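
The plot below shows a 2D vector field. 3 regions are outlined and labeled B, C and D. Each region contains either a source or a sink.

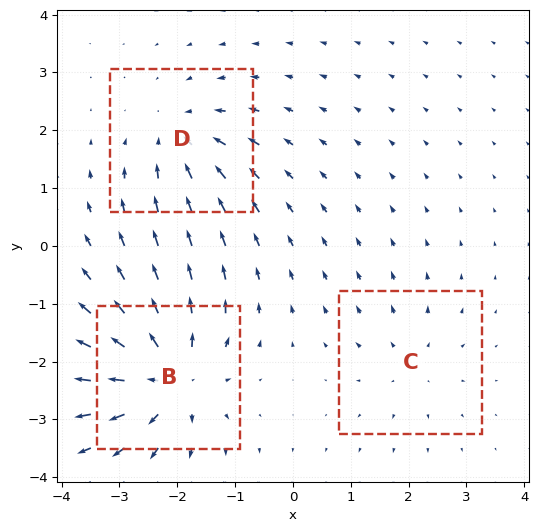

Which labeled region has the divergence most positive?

B

Divergence at each region's feature centre — B: about +5, C: about +2, D: about -3. Region B is most positive.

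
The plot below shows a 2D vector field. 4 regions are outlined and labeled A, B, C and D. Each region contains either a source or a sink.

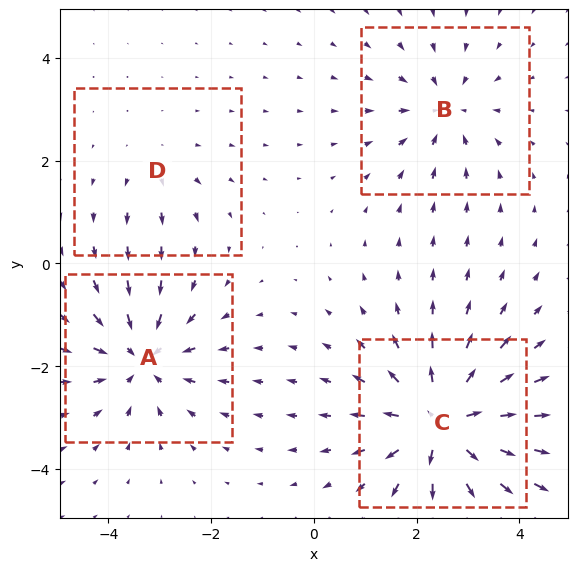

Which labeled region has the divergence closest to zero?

D

Divergence at each region's feature centre — A: about -5, B: about -4, C: about +7, D: about +2. Region D is closest to zero.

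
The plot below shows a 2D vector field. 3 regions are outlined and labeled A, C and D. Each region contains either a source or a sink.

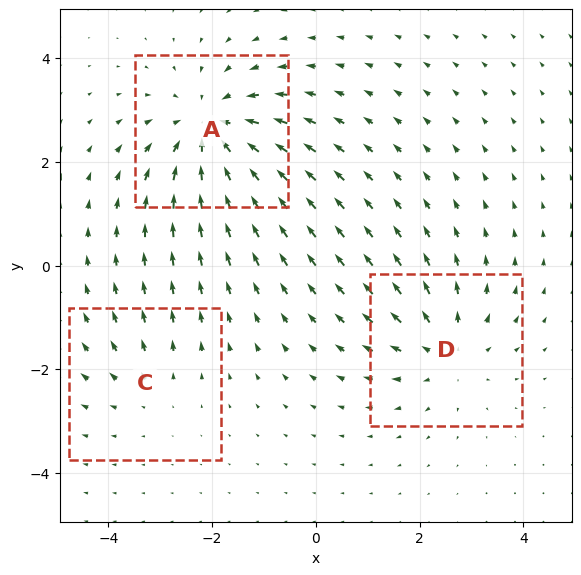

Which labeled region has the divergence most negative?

A

Divergence at each region's feature centre — A: about -4, C: about +2, D: about +3. Region A is most negative.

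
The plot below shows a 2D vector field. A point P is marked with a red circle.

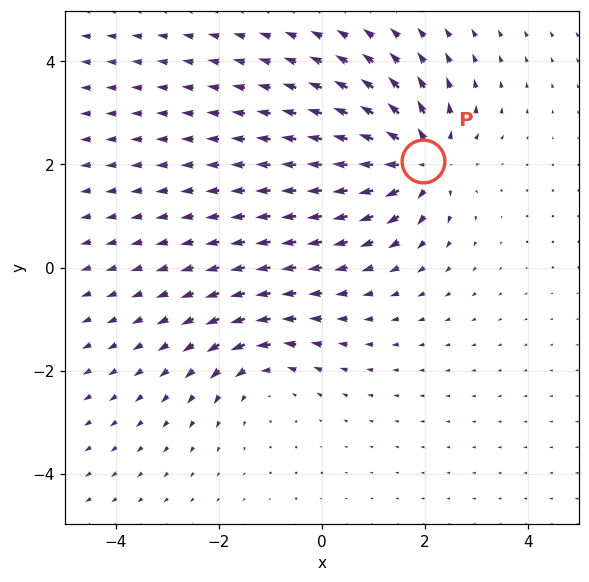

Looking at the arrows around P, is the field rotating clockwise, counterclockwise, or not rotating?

not rotating

Near P at (2.0, 2.1) the arrows show no circulation. The curl there is ≈0.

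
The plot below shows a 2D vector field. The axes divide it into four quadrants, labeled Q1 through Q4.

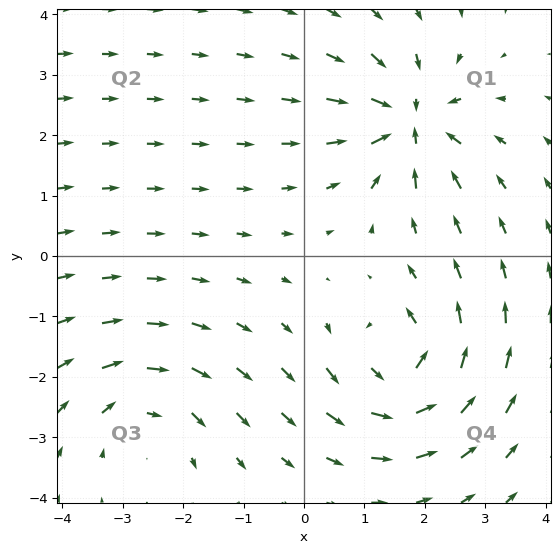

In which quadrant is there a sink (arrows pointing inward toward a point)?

The sink sits at approximately (1.8, 2.2), which lies in quadrant Q1. The divergence there is about -6, negative as expected for a sink.

Q1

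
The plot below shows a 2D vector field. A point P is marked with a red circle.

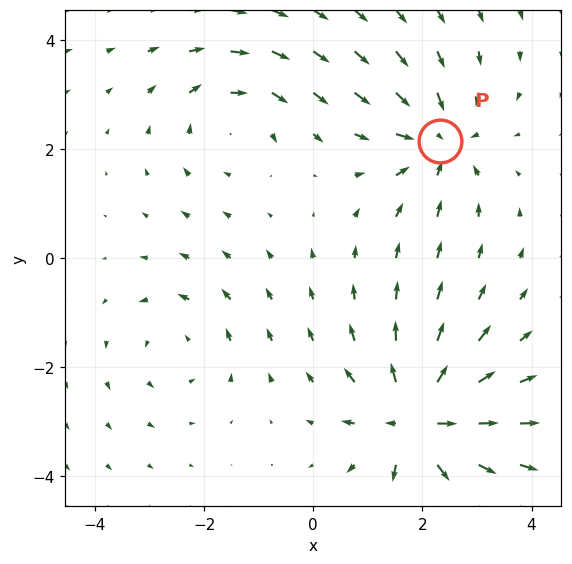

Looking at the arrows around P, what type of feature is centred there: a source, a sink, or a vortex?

At P (2.3, 2.1) the arrows converge inward. Divergence about -4, curl ≈0 — negative divergence with near-zero curl is a sink.

sink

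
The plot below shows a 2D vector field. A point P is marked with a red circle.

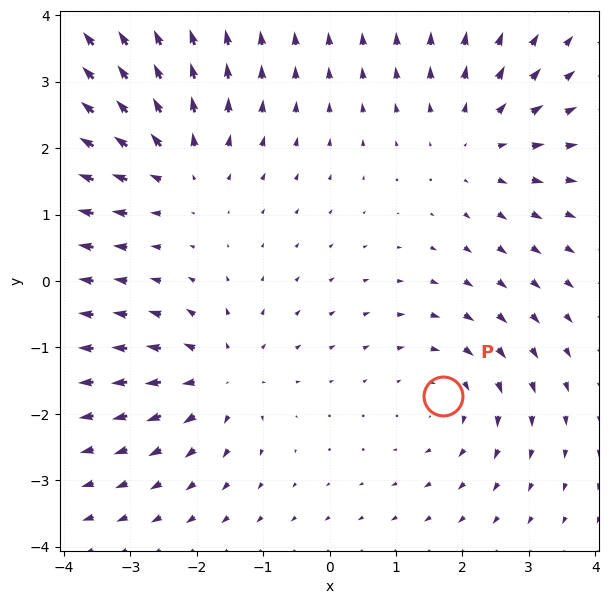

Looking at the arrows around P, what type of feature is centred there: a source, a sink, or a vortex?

vortex

At P (1.7, -1.7) the arrows circulate clockwise. Divergence ≈0, curl about -3 — near-zero divergence with nonzero curl is a vortex.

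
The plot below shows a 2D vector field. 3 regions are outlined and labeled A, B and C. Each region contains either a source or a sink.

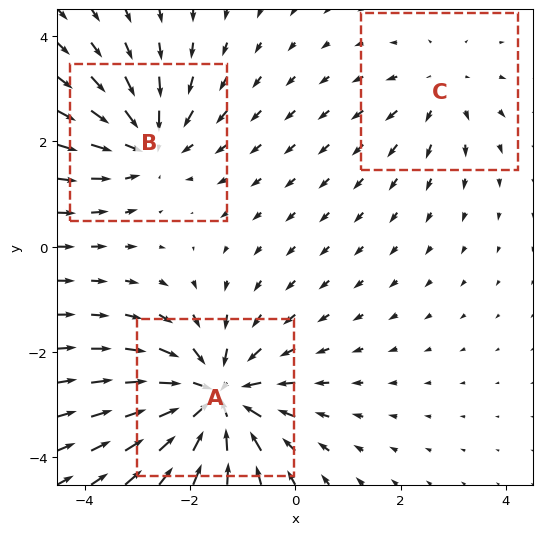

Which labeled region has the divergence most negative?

A

Divergence at each region's feature centre — A: about -5, B: about -3, C: about +2. Region A is most negative.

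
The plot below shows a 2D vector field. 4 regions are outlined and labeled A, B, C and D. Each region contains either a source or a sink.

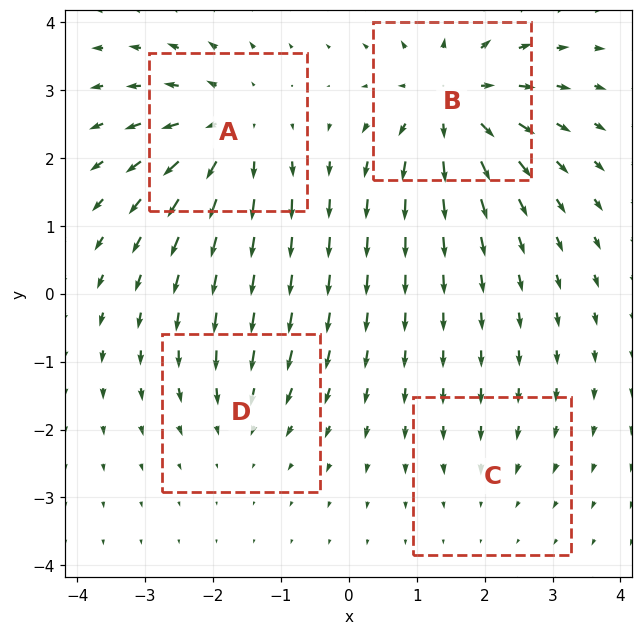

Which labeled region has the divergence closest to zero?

Divergence at each region's feature centre — A: about +6, B: about +7, C: about -2, D: about -3. Region C is closest to zero.

C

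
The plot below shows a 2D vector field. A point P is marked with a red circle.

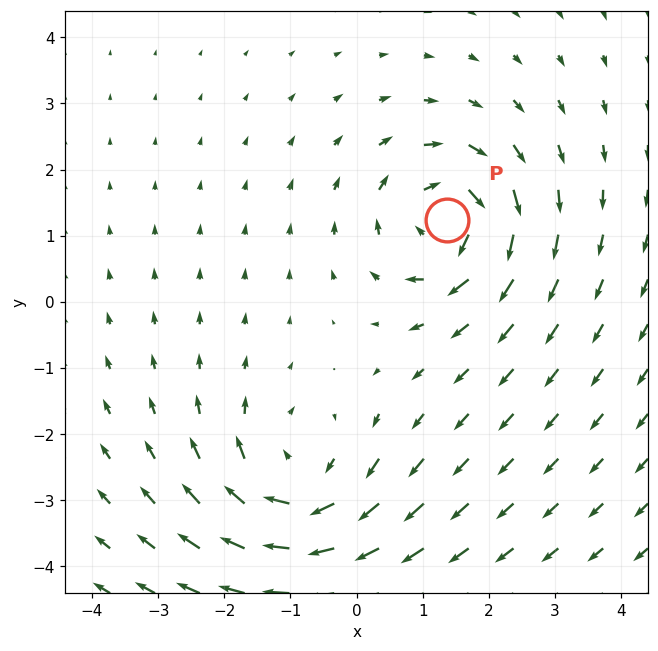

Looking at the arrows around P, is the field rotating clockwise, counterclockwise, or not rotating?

Near P at (1.4, 1.2) the arrows circulate clockwise. The curl (z-component) there is about -4; negative curl means clockwise rotation.

clockwise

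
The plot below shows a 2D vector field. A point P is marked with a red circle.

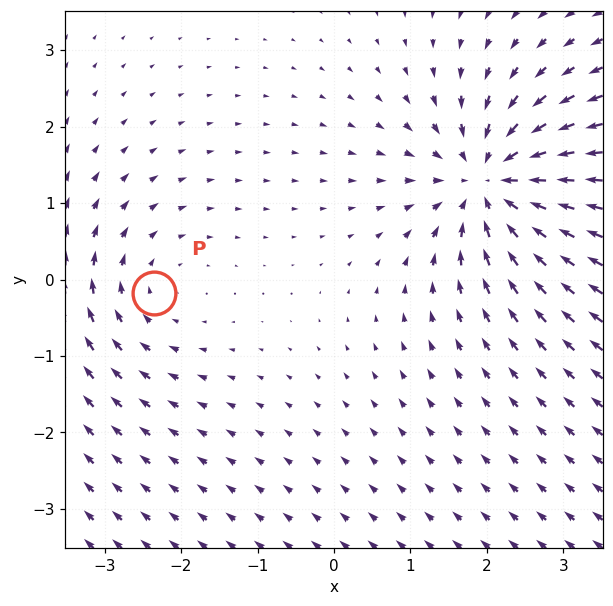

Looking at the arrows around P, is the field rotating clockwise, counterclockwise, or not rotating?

Near P at (-2.4, -0.2) the arrows circulate clockwise. The curl (z-component) there is about -2; negative curl means clockwise rotation.

clockwise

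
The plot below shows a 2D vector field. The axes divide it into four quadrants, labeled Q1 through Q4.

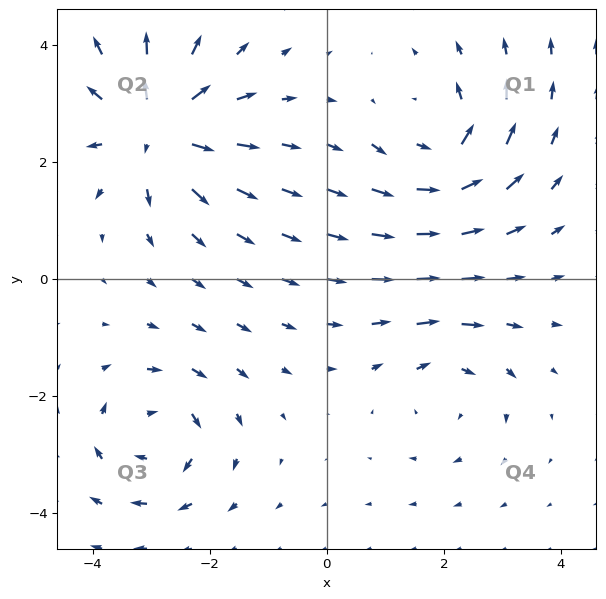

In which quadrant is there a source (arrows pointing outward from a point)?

Q2

The source sits at approximately (-2.9, 2.6), which lies in quadrant Q2. The divergence there is about +5, positive as expected for a source.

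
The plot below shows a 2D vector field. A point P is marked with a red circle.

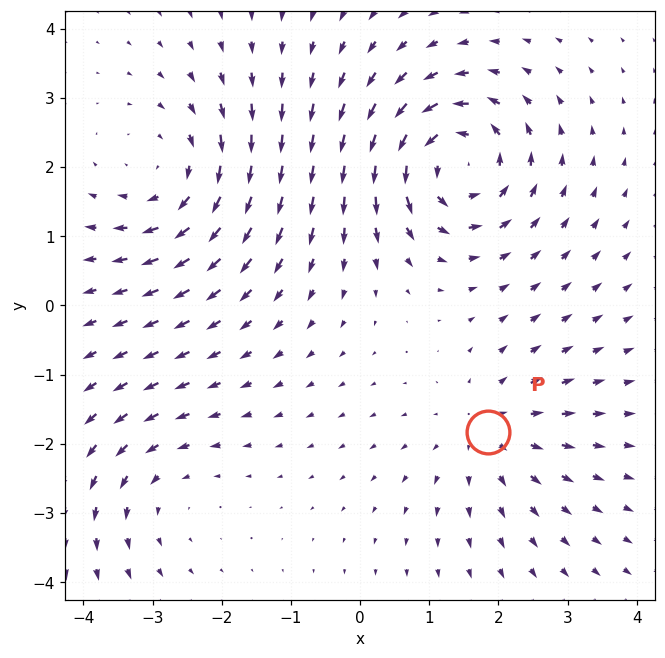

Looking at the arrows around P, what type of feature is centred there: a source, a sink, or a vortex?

At P (1.9, -1.8) the arrows spread outward. Divergence about +3, curl ≈0 — positive divergence with near-zero curl is a source.

source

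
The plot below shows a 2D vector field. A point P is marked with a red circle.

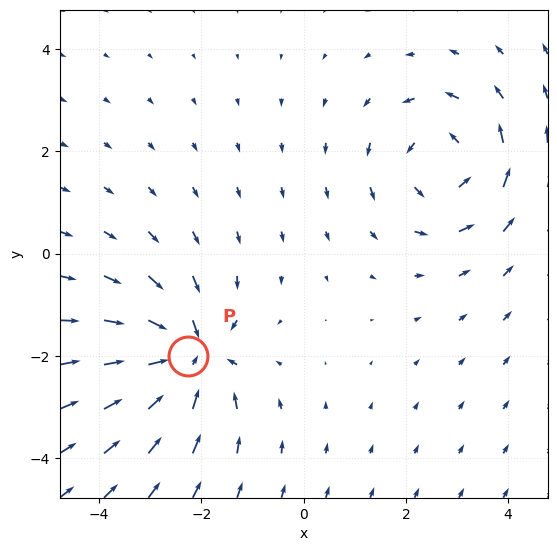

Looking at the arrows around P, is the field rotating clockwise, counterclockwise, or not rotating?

Near P at (-2.3, -2.0) the arrows show no circulation. The curl there is ≈0.

not rotating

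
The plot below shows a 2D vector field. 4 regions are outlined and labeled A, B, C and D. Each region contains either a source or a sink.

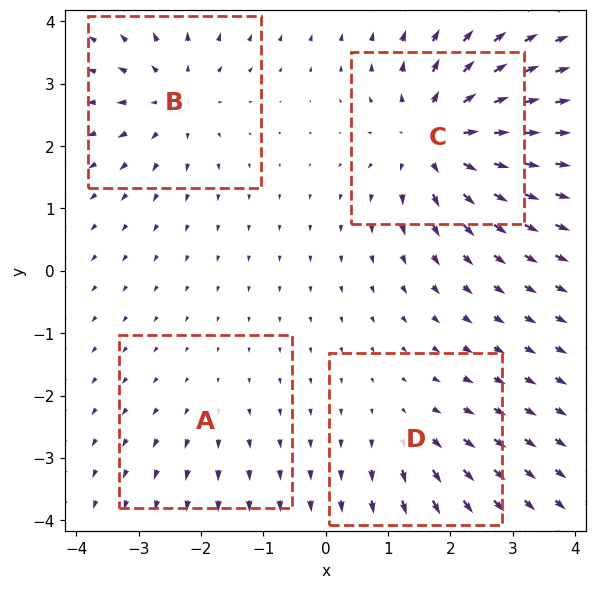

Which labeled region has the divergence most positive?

C

Divergence at each region's feature centre — A: about +2, B: about +5, C: about +8, D: about +4. Region C is most positive.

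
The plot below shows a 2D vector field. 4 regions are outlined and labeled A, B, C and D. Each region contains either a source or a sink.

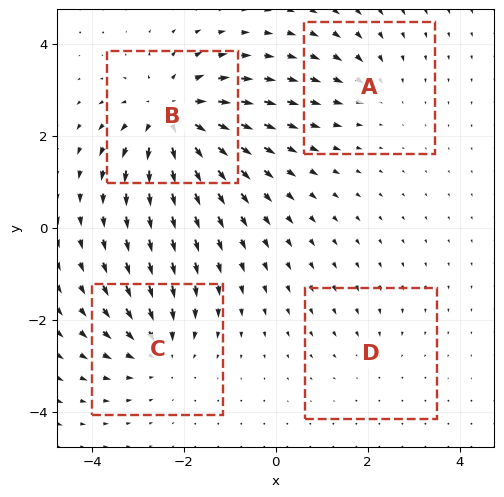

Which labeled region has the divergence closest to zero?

Divergence at each region's feature centre — A: about -3, B: about +7, C: about -4, D: about -2. Region D is closest to zero.

D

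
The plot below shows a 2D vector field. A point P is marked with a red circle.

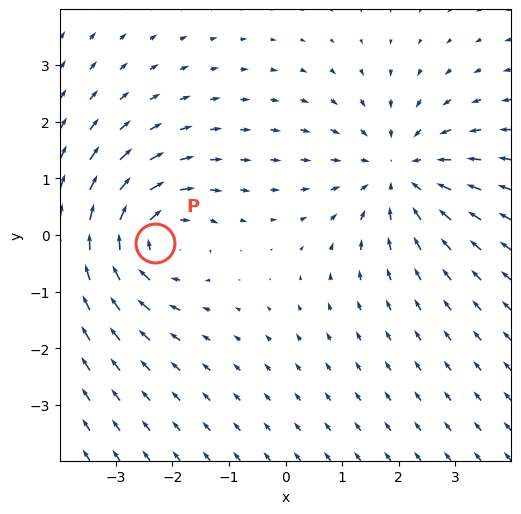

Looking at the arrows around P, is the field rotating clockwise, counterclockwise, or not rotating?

clockwise

Near P at (-2.3, -0.1) the arrows circulate clockwise. The curl (z-component) there is about -3; negative curl means clockwise rotation.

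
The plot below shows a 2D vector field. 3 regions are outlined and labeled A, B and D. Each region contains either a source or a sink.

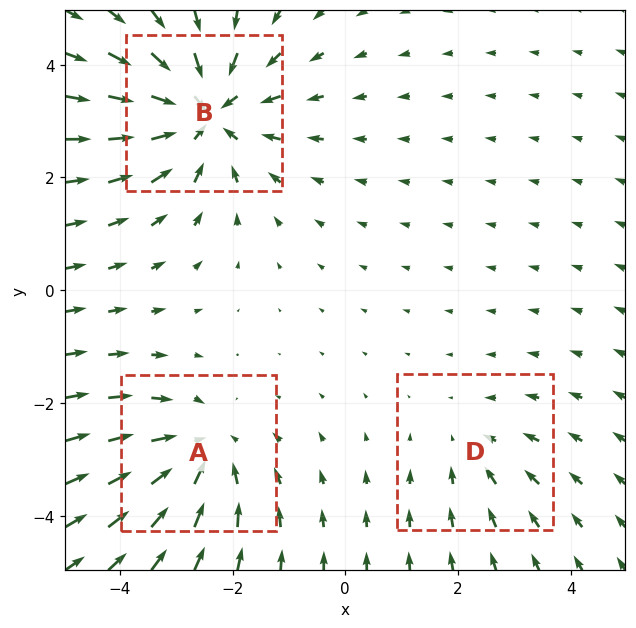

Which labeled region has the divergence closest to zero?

D

Divergence at each region's feature centre — A: about -3, B: about -4, D: about -2. Region D is closest to zero.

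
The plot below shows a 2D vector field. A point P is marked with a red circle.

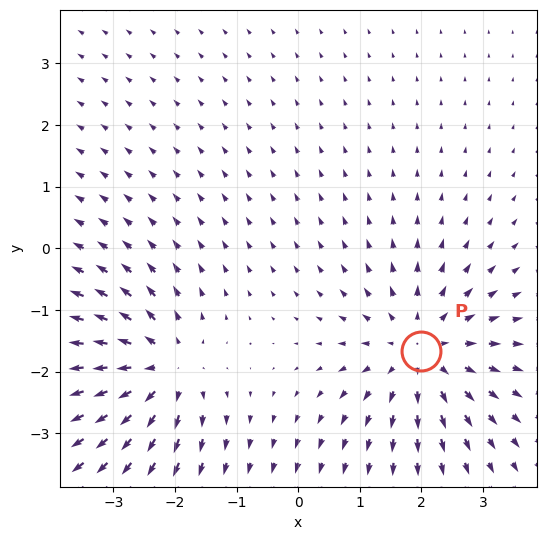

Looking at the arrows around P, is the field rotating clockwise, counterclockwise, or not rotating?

not rotating

Near P at (2.0, -1.7) the arrows show no circulation. The curl there is ≈0.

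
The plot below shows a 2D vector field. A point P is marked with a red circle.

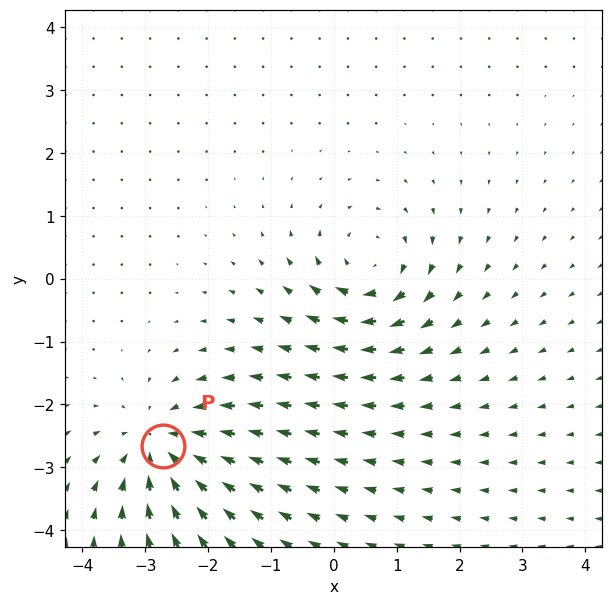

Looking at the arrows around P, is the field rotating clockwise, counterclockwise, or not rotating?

Near P at (-2.7, -2.7) the arrows show no circulation. The curl there is ≈0.

not rotating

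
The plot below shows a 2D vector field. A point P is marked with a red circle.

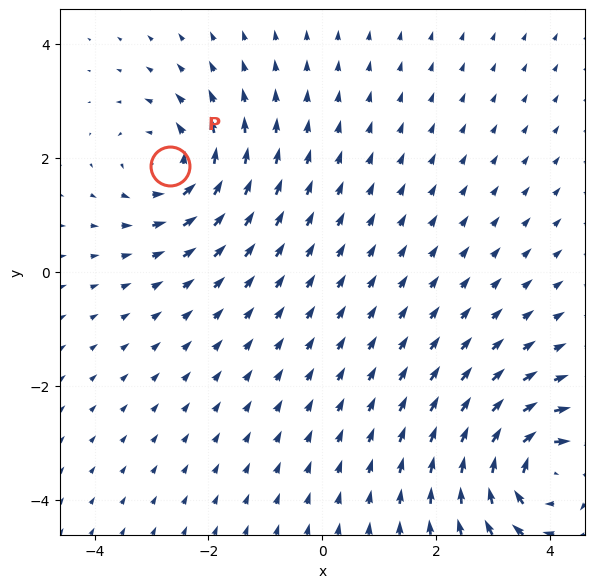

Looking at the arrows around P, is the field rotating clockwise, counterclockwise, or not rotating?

counterclockwise

Near P at (-2.7, 1.9) the arrows circulate counterclockwise. The curl (z-component) there is about +4; positive curl means counterclockwise rotation.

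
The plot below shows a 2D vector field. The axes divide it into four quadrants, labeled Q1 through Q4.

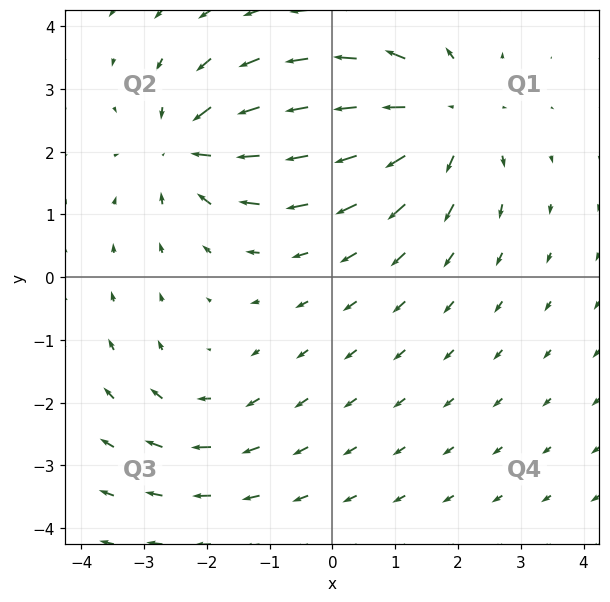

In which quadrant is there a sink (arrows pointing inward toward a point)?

The sink sits at approximately (-2.3, 2.1), which lies in quadrant Q2. The divergence there is about -5, negative as expected for a sink.

Q2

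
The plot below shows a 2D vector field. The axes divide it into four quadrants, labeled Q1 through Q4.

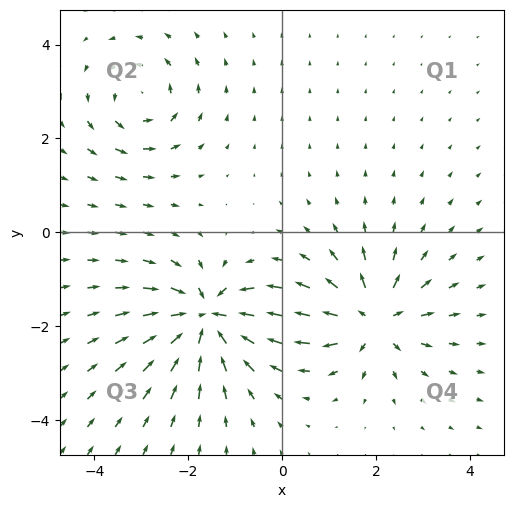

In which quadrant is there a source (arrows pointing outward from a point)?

The source sits at approximately (1.9, -1.8), which lies in quadrant Q4. The divergence there is about +6, positive as expected for a source.

Q4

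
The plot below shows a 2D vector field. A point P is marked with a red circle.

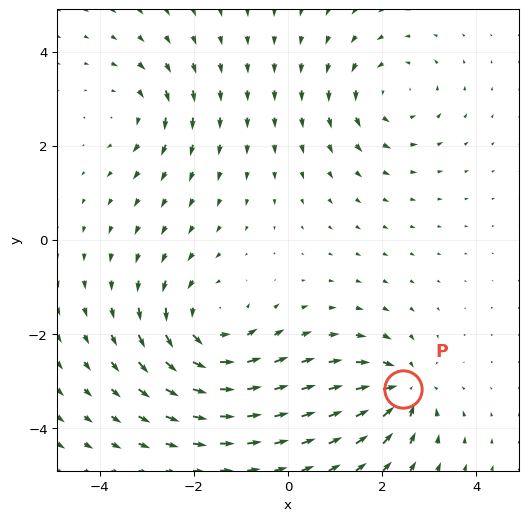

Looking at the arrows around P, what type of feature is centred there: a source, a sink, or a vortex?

At P (2.4, -3.2) the arrows converge inward. Divergence about -5, curl ≈0 — negative divergence with near-zero curl is a sink.

sink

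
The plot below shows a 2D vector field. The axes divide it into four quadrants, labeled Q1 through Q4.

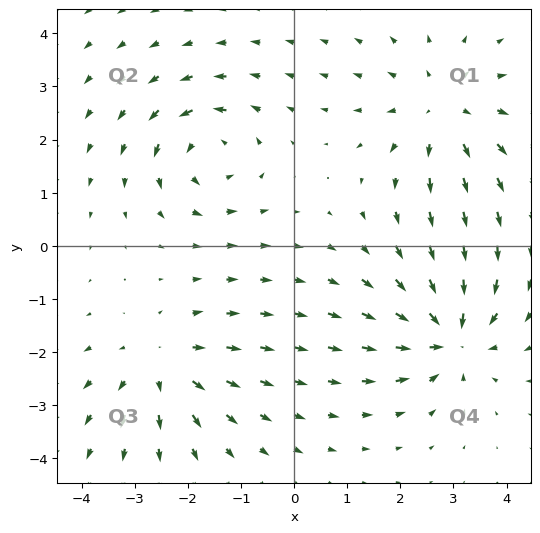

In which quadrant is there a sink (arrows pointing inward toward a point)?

Q4

The sink sits at approximately (2.9, -1.7), which lies in quadrant Q4. The divergence there is about -5, negative as expected for a sink.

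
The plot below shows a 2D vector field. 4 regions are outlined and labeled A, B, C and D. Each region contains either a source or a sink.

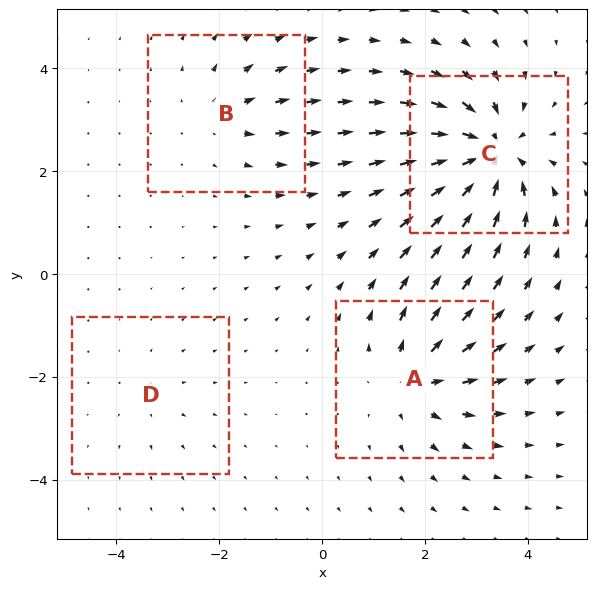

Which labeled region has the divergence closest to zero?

D

Divergence at each region's feature centre — A: about +5, B: about +3, C: about -8, D: about +2. Region D is closest to zero.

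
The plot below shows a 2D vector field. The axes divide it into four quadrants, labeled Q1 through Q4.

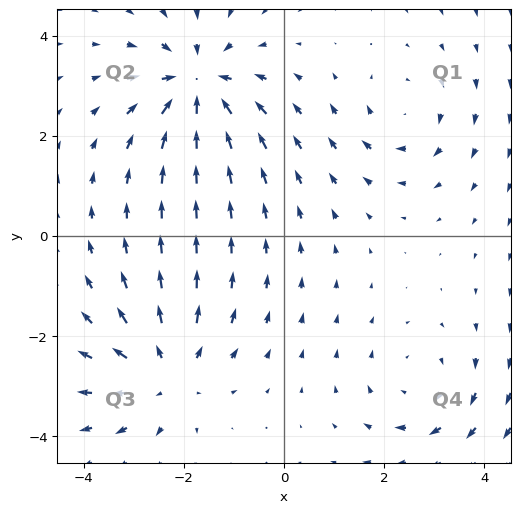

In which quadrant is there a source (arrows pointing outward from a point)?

Q3

The source sits at approximately (-2.4, -2.7), which lies in quadrant Q3. The divergence there is about +3, positive as expected for a source.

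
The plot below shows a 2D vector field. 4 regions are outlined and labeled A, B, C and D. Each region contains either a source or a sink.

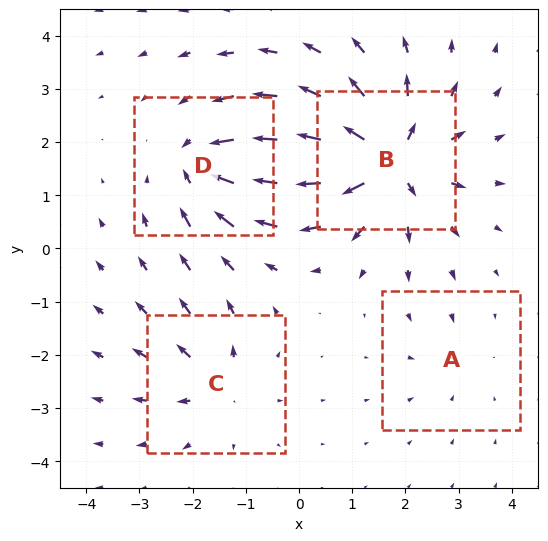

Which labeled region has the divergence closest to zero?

A

Divergence at each region's feature centre — A: about -2, B: about +9, C: about +4, D: about -6. Region A is closest to zero.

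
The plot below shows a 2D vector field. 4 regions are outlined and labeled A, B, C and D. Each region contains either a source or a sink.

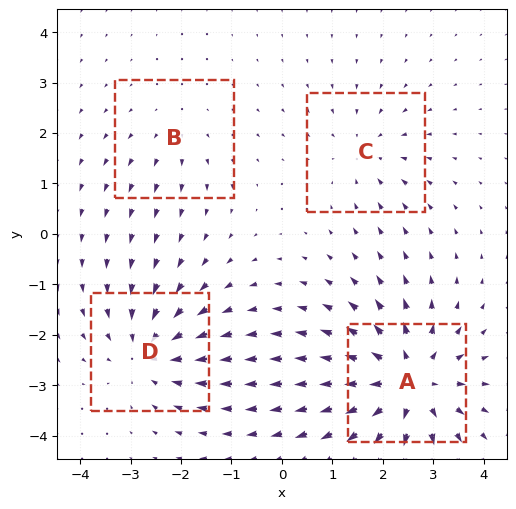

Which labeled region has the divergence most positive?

A

Divergence at each region's feature centre — A: about +7, B: about +2, C: about -3, D: about -5. Region A is most positive.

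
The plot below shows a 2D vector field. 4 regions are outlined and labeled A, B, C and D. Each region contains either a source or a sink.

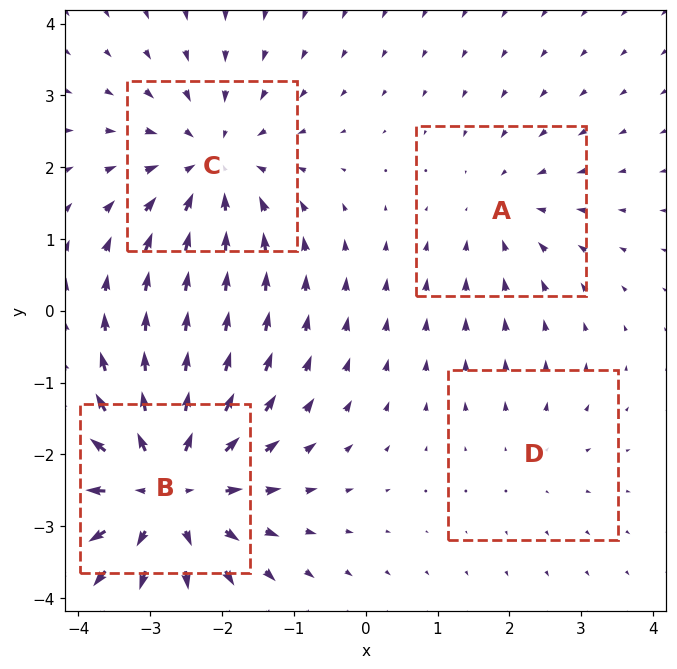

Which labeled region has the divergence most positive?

B

Divergence at each region's feature centre — A: about -3, B: about +7, C: about -5, D: about +2. Region B is most positive.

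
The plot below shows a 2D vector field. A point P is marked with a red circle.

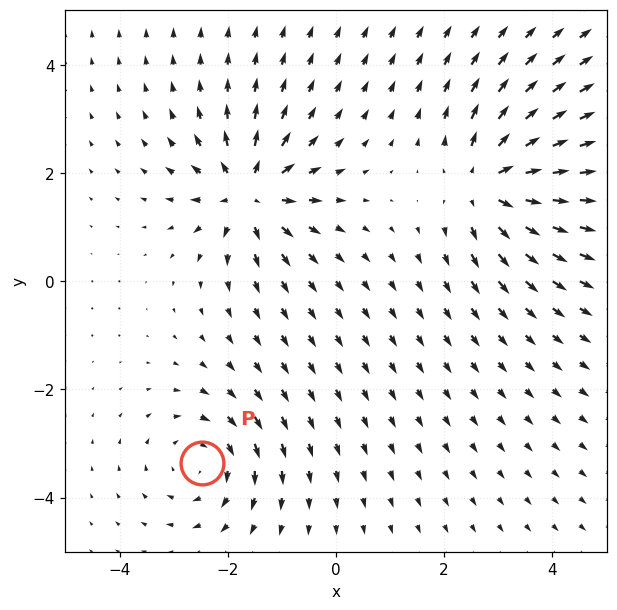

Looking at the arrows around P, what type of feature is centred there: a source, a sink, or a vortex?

At P (-2.5, -3.4) the arrows circulate clockwise. Divergence ≈0, curl about -4 — near-zero divergence with nonzero curl is a vortex.

vortex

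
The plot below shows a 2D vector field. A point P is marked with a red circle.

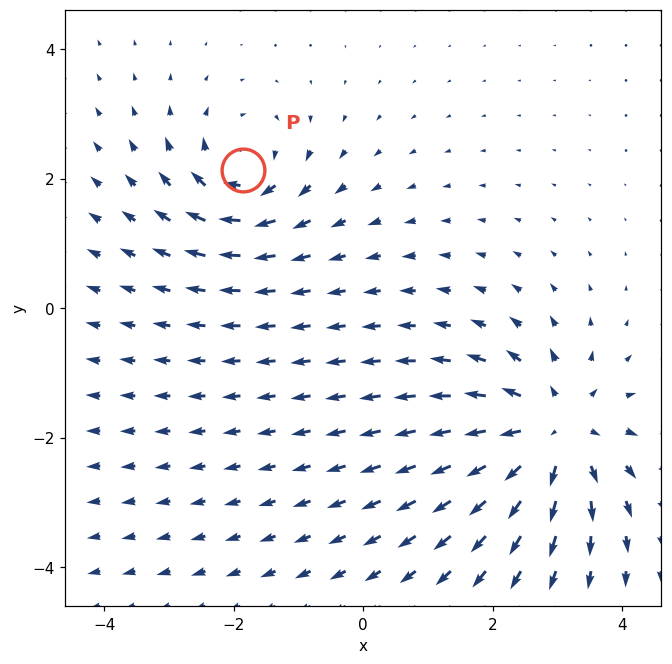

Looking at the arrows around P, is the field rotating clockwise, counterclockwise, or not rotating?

Near P at (-1.9, 2.1) the arrows circulate clockwise. The curl (z-component) there is about -4; negative curl means clockwise rotation.

clockwise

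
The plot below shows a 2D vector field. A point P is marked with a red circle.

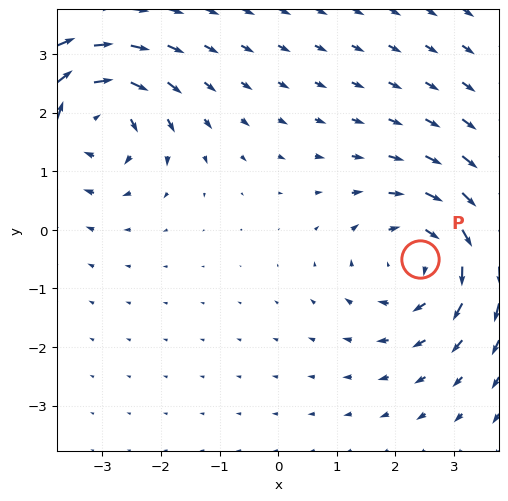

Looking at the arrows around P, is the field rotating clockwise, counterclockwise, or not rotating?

Near P at (2.4, -0.5) the arrows circulate clockwise. The curl (z-component) there is about -4; negative curl means clockwise rotation.

clockwise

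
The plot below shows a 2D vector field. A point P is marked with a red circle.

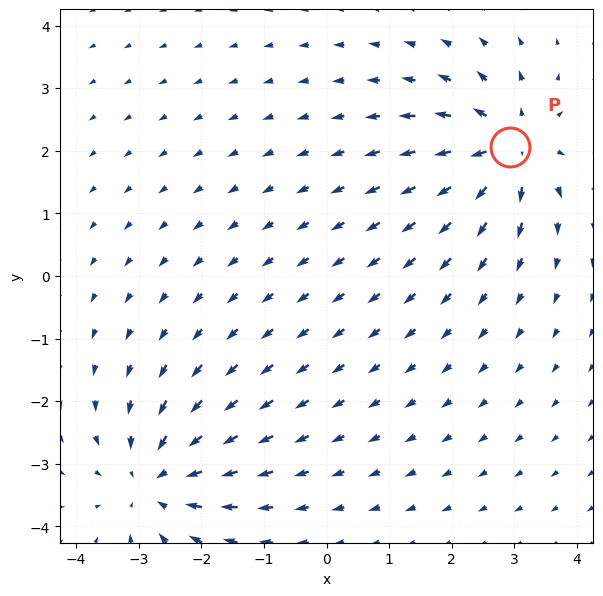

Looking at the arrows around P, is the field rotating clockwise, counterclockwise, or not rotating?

not rotating

Near P at (2.9, 2.1) the arrows show no circulation. The curl there is ≈0.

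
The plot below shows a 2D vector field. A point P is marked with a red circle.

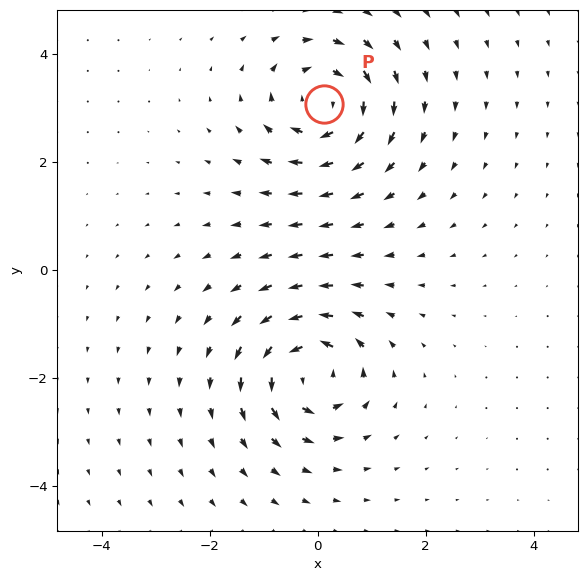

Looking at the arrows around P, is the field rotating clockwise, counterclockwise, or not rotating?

clockwise

Near P at (0.1, 3.1) the arrows circulate clockwise. The curl (z-component) there is about -5; negative curl means clockwise rotation.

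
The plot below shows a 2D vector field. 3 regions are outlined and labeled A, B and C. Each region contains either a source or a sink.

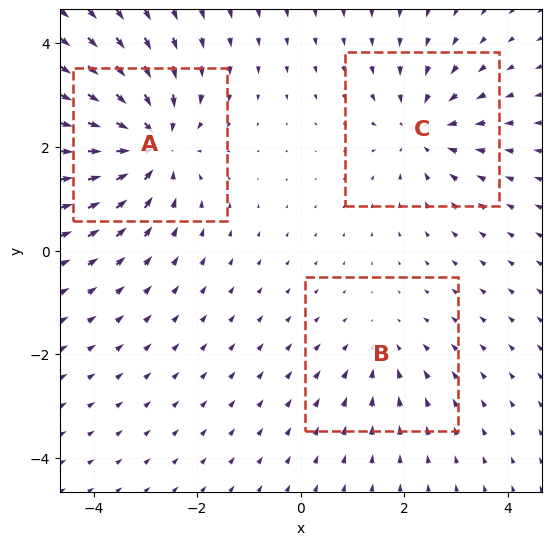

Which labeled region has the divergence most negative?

A

Divergence at each region's feature centre — A: about -5, B: about -2, C: about -3. Region A is most negative.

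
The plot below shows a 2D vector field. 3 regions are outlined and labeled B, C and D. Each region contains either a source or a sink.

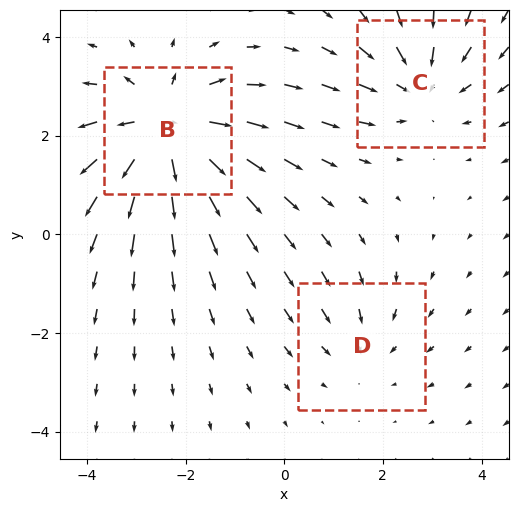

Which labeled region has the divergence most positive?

B

Divergence at each region's feature centre — B: about +4, C: about -3, D: about -2. Region B is most positive.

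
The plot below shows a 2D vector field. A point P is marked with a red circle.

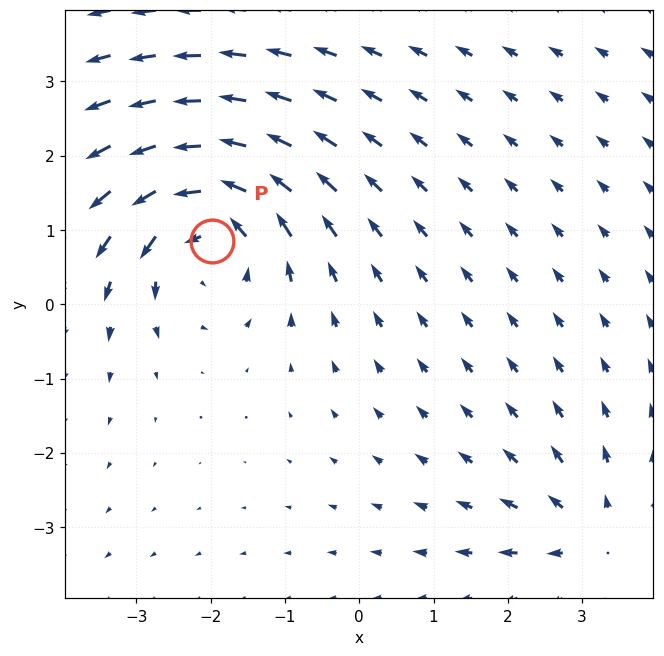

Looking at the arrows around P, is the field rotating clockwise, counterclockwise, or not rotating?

Near P at (-2.0, 0.9) the arrows circulate counterclockwise. The curl (z-component) there is about +5; positive curl means counterclockwise rotation.

counterclockwise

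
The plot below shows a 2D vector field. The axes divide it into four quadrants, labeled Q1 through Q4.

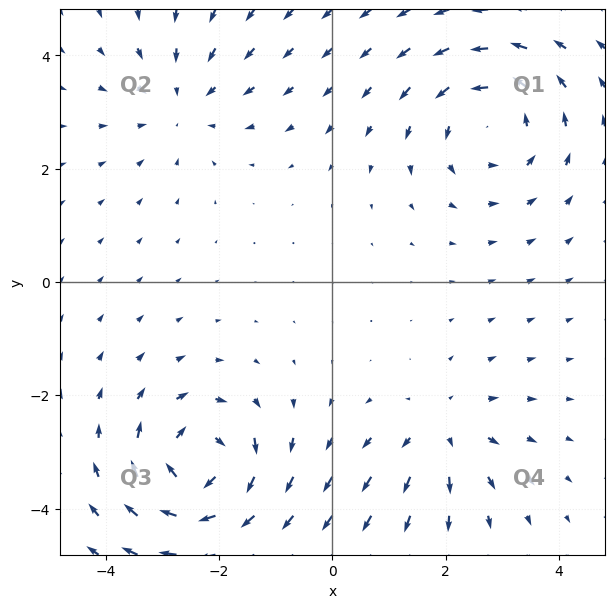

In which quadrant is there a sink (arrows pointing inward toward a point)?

The sink sits at approximately (-2.7, 3.2), which lies in quadrant Q2. The divergence there is about -3, negative as expected for a sink.

Q2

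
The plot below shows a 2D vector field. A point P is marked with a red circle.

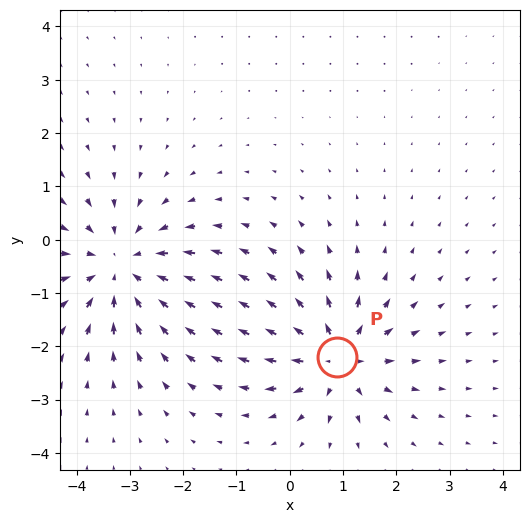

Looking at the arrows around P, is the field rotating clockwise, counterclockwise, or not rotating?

Near P at (0.9, -2.2) the arrows show no circulation. The curl there is ≈0.

not rotating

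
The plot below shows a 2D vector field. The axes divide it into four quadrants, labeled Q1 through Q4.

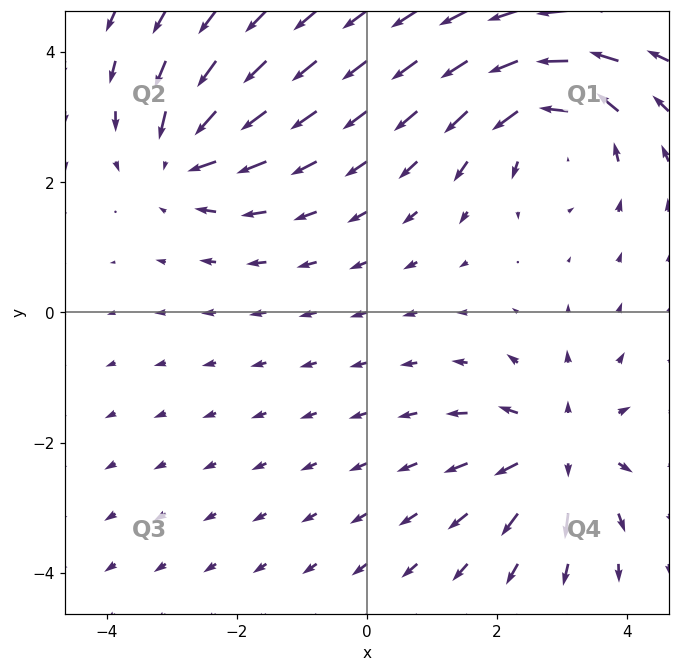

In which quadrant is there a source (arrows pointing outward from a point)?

The source sits at approximately (3.0, -2.1), which lies in quadrant Q4. The divergence there is about +4, positive as expected for a source.

Q4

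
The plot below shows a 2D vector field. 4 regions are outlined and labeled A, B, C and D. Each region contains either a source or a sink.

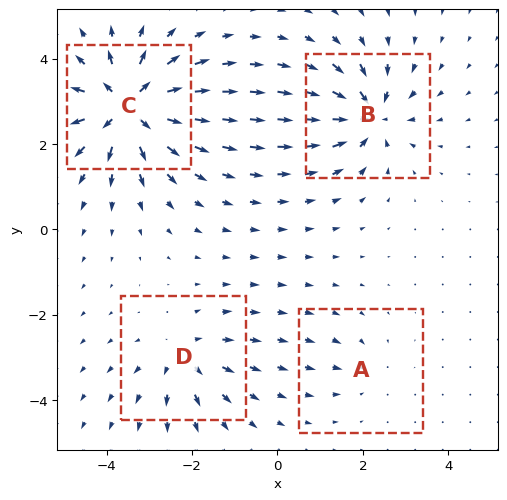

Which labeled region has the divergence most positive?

Divergence at each region's feature centre — A: about -2, B: about -6, C: about +9, D: about +4. Region C is most positive.

C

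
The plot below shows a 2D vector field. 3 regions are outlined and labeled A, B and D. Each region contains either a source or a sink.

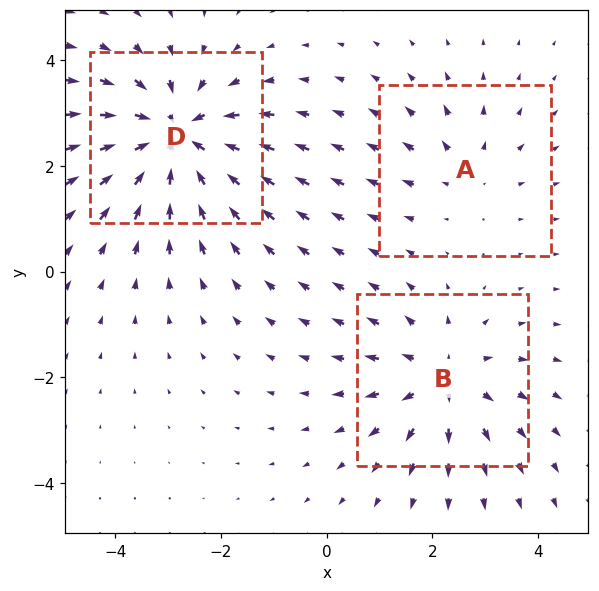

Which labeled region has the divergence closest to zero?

Divergence at each region's feature centre — A: about +2, B: about +3, D: about -4. Region A is closest to zero.

A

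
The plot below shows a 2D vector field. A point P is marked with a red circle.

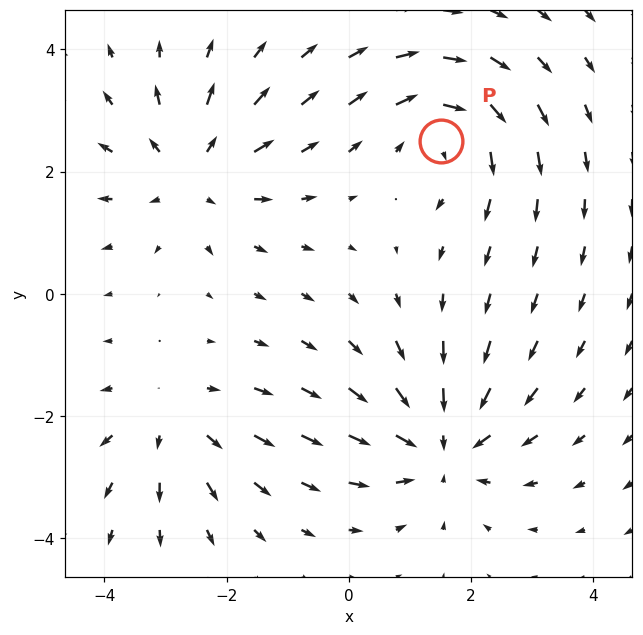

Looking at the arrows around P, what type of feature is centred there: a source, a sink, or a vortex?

vortex

At P (1.5, 2.5) the arrows circulate clockwise. Divergence ≈0, curl about -4 — near-zero divergence with nonzero curl is a vortex.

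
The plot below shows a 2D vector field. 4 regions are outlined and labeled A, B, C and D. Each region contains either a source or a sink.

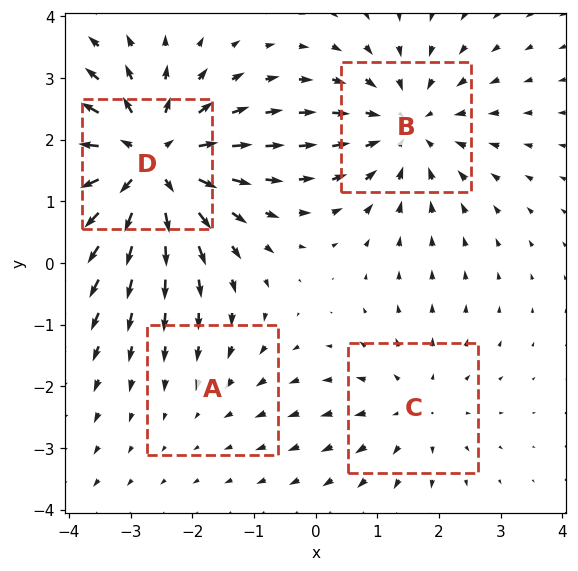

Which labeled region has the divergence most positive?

D

Divergence at each region's feature centre — A: about -2, B: about -4, C: about +3, D: about +6. Region D is most positive.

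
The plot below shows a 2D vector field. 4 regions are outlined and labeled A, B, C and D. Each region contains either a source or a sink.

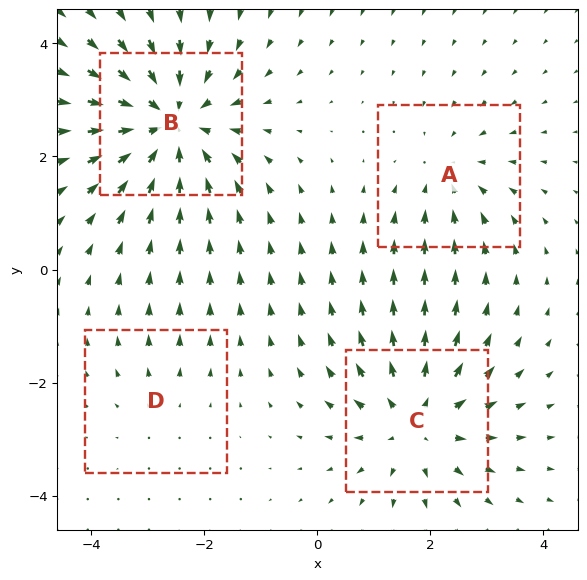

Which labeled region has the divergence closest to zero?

Divergence at each region's feature centre — A: about -3, B: about -6, C: about +5, D: about +2. Region D is closest to zero.

D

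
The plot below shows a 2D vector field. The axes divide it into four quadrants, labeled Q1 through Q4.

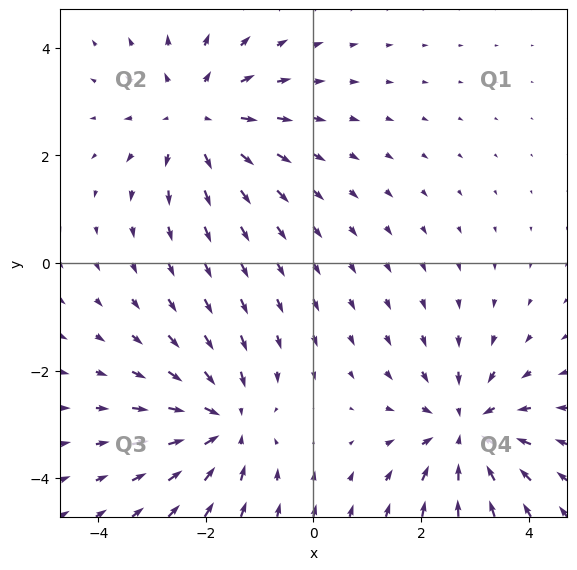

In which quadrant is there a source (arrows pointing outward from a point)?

The source sits at approximately (-2.2, 2.7), which lies in quadrant Q2. The divergence there is about +4, positive as expected for a source.

Q2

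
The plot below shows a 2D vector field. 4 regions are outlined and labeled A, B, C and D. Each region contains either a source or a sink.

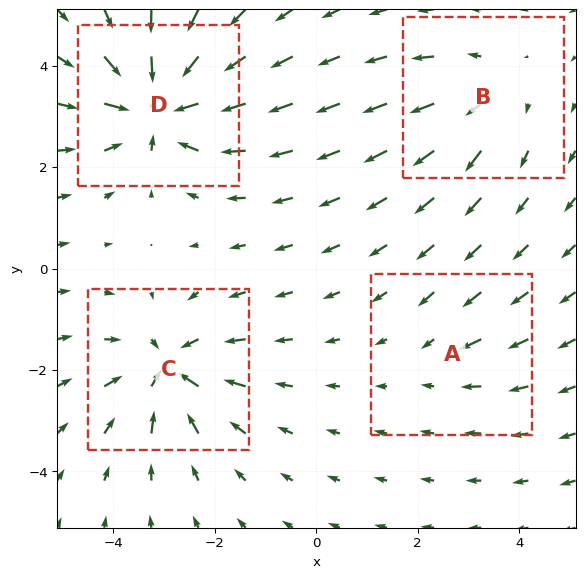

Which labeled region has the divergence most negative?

Divergence at each region's feature centre — A: about -2, B: about +4, C: about -6, D: about -8. Region D is most negative.

D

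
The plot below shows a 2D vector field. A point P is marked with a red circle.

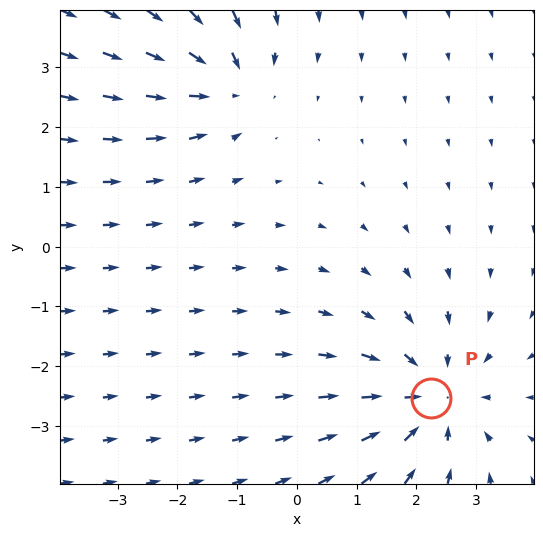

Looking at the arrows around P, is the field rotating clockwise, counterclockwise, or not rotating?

not rotating

Near P at (2.2, -2.5) the arrows show no circulation. The curl there is ≈0.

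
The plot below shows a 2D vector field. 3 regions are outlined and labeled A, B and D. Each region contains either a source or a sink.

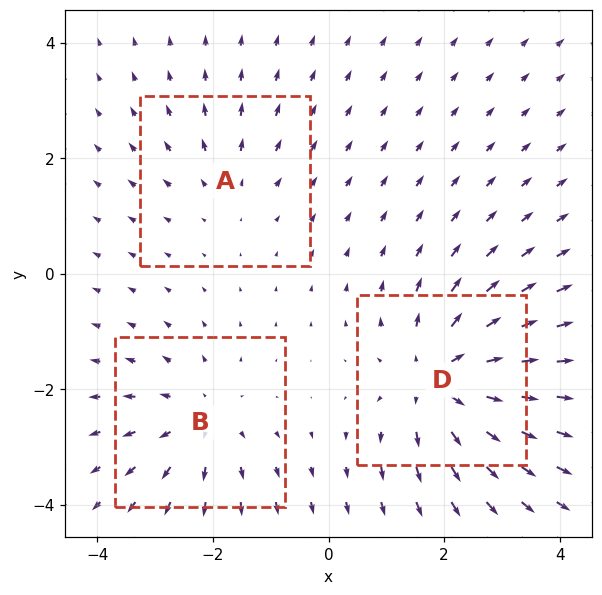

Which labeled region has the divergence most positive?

Divergence at each region's feature centre — A: about +2, B: about +3, D: about +4. Region D is most positive.

D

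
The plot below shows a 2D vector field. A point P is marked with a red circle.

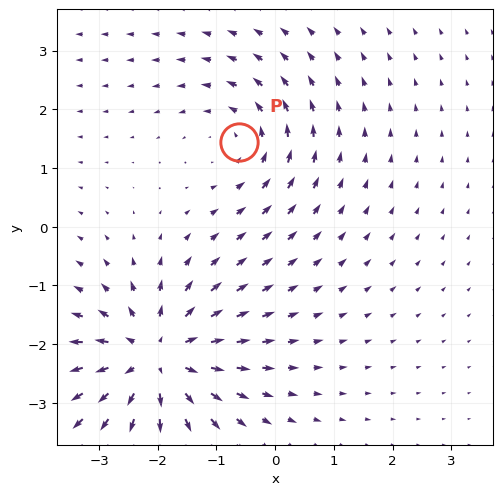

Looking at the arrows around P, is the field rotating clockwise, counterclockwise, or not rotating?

counterclockwise

Near P at (-0.6, 1.4) the arrows circulate counterclockwise. The curl (z-component) there is about +3; positive curl means counterclockwise rotation.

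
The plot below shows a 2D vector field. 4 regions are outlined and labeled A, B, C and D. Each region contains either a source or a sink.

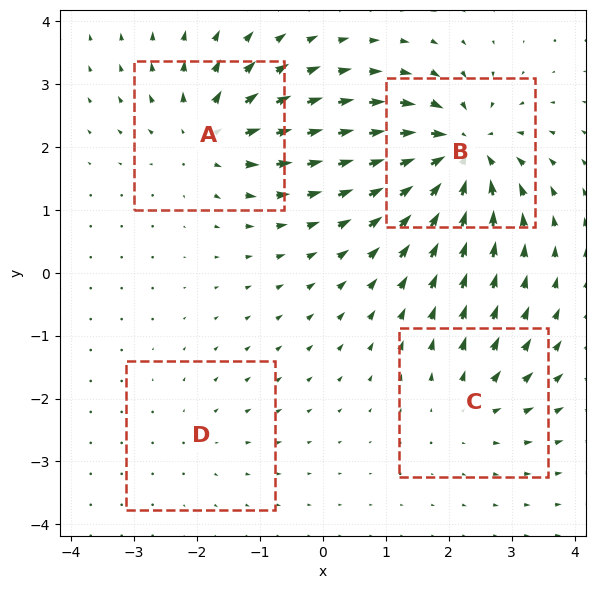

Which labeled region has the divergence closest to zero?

Divergence at each region's feature centre — A: about +6, B: about -9, C: about +4, D: about +2. Region D is closest to zero.

D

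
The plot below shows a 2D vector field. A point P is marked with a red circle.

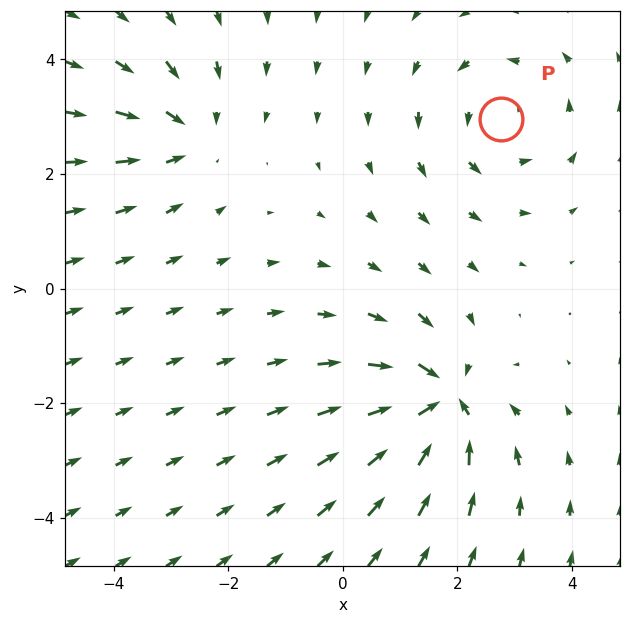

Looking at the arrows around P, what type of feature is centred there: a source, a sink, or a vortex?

At P (2.8, 3.0) the arrows circulate counterclockwise. Divergence ≈0, curl about +2 — near-zero divergence with nonzero curl is a vortex.

vortex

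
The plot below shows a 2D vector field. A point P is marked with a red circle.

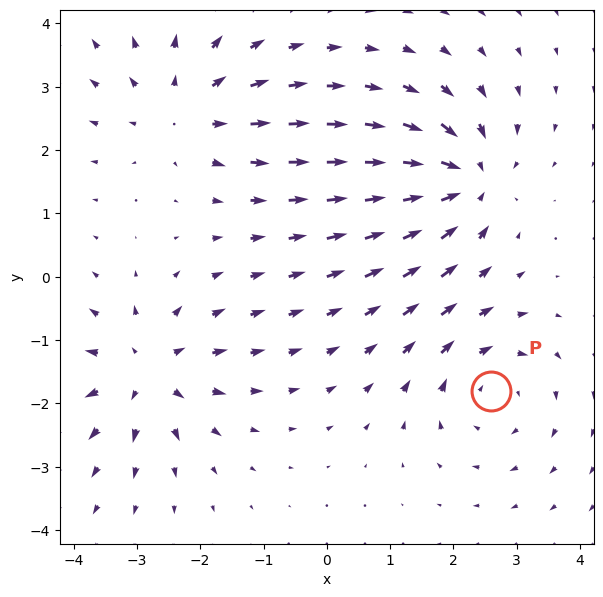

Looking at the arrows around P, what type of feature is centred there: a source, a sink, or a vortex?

At P (2.6, -1.8) the arrows circulate clockwise. Divergence ≈0, curl about -4 — near-zero divergence with nonzero curl is a vortex.

vortex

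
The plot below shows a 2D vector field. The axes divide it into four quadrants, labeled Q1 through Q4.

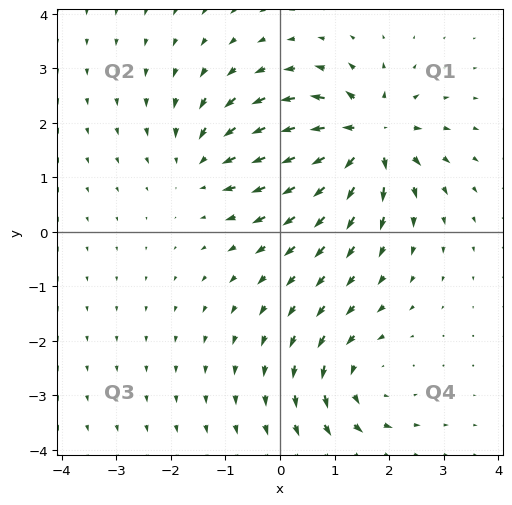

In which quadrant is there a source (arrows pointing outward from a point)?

The source sits at approximately (1.6, 1.7), which lies in quadrant Q1. The divergence there is about +7, positive as expected for a source.

Q1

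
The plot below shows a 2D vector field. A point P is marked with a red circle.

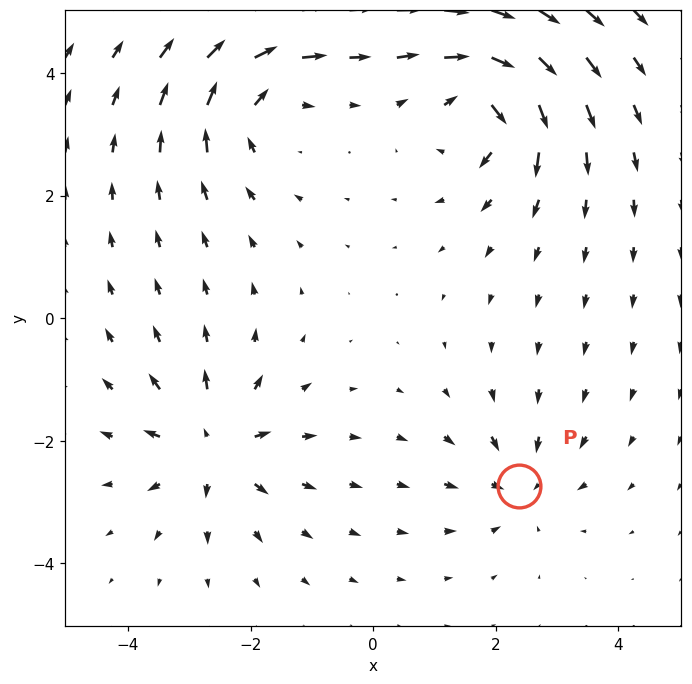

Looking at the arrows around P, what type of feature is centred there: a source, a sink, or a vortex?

sink

At P (2.4, -2.7) the arrows converge inward. Divergence about -4, curl ≈0 — negative divergence with near-zero curl is a sink.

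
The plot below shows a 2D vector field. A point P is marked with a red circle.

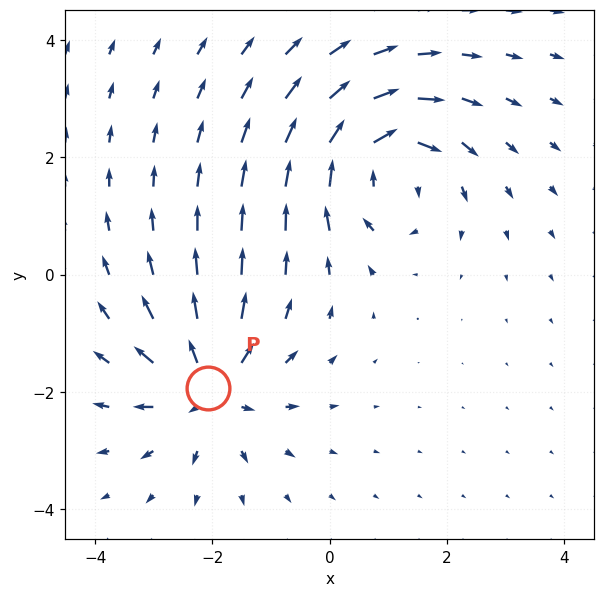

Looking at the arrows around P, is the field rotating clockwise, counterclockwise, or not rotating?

not rotating

Near P at (-2.1, -1.9) the arrows show no circulation. The curl there is ≈0.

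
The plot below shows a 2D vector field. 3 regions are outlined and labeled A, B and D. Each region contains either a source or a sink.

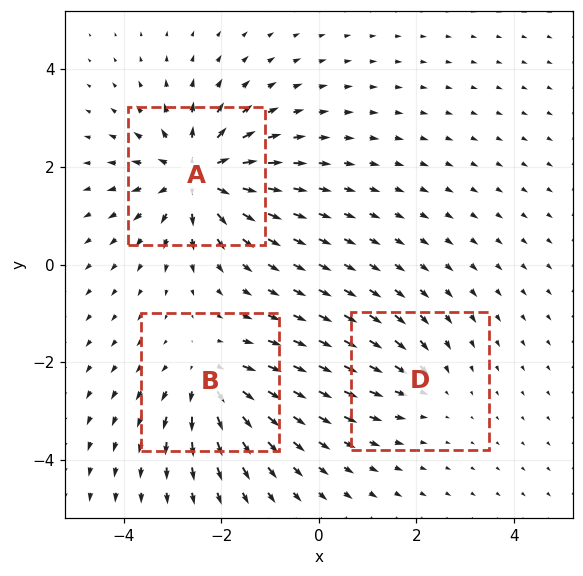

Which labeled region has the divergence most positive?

Divergence at each region's feature centre — A: about +5, B: about +4, D: about -2. Region A is most positive.

A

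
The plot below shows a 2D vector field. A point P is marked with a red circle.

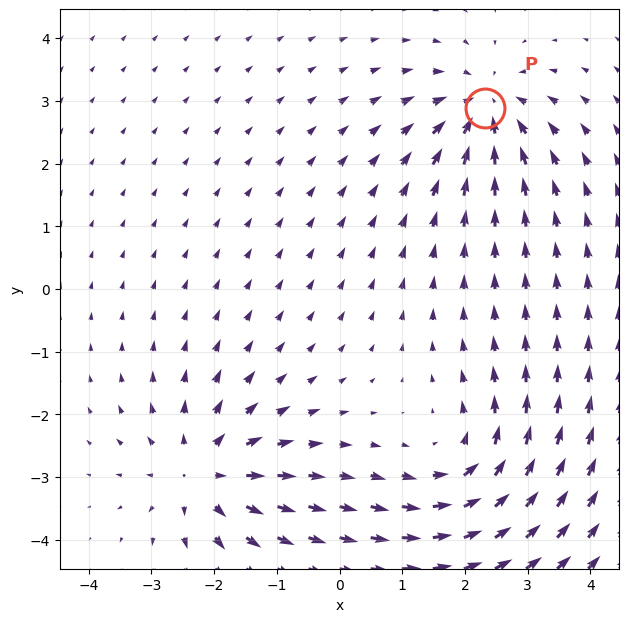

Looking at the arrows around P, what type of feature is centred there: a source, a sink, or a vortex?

sink

At P (2.3, 2.9) the arrows converge inward. Divergence about -6, curl ≈0 — negative divergence with near-zero curl is a sink.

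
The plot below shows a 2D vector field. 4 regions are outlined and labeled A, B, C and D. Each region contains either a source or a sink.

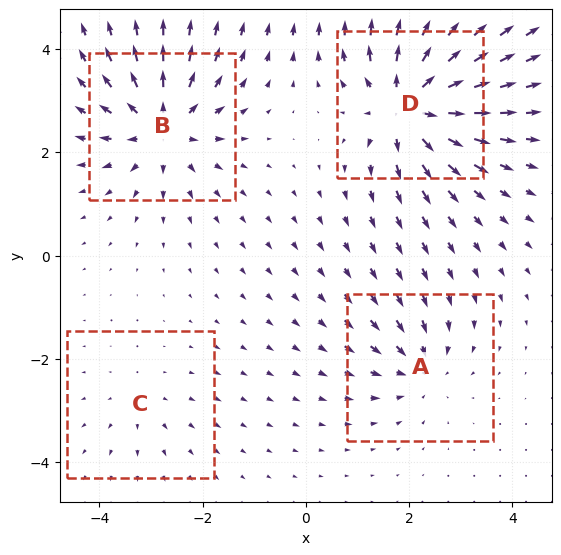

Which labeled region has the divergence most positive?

Divergence at each region's feature centre — A: about -4, B: about +7, C: about +2, D: about +8. Region D is most positive.

D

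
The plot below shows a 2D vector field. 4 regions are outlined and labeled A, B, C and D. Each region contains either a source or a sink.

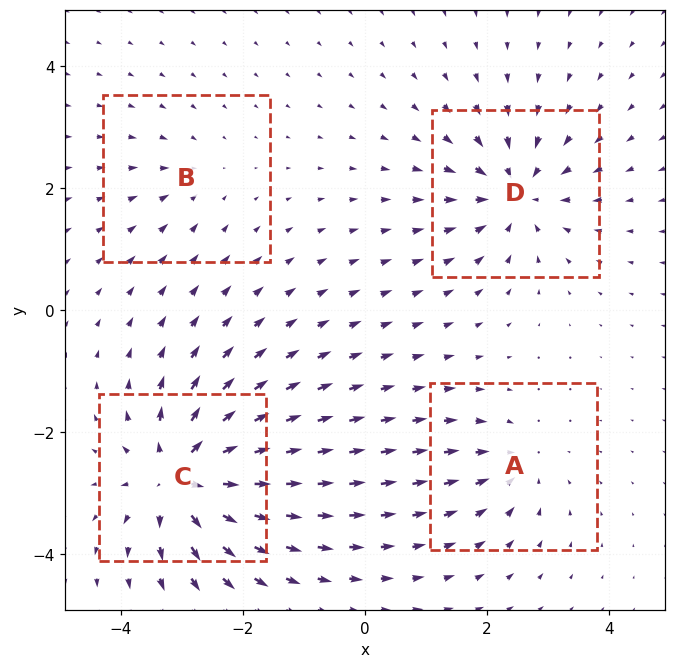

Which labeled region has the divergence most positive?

C

Divergence at each region's feature centre — A: about -4, B: about -2, C: about +8, D: about -6. Region C is most positive.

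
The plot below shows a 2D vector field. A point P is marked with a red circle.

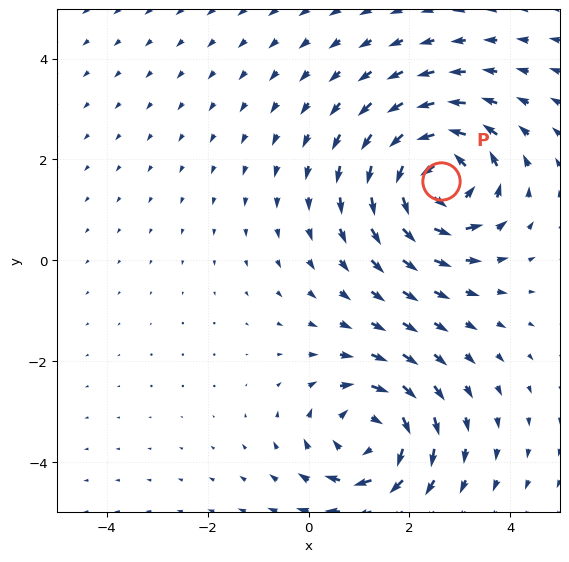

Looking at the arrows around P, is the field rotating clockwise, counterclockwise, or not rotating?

counterclockwise

Near P at (2.6, 1.6) the arrows circulate counterclockwise. The curl (z-component) there is about +6; positive curl means counterclockwise rotation.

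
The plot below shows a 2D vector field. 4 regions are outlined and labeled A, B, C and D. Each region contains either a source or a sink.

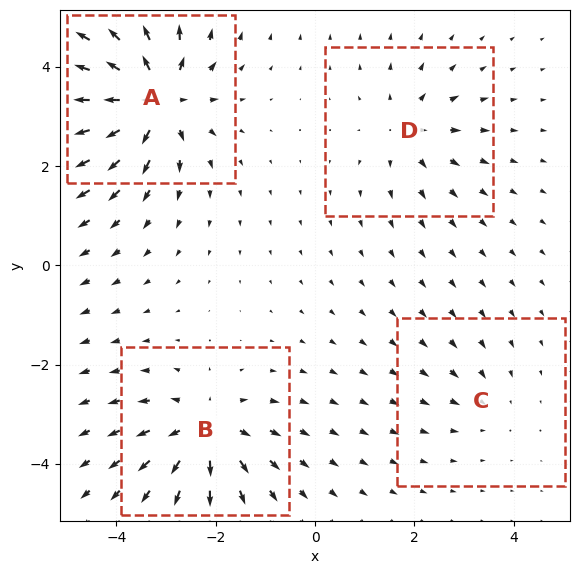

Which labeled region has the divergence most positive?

A

Divergence at each region's feature centre — A: about +8, B: about +6, C: about -2, D: about +4. Region A is most positive.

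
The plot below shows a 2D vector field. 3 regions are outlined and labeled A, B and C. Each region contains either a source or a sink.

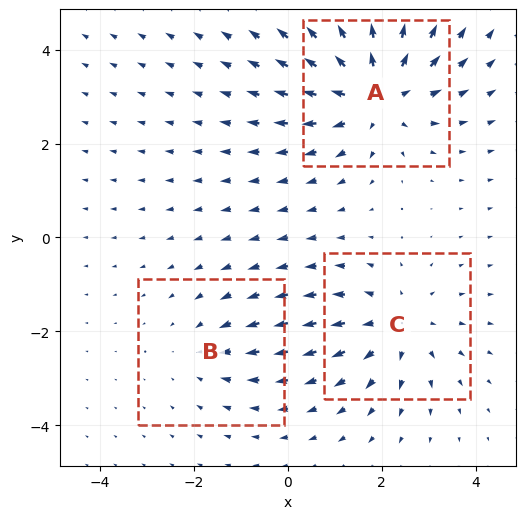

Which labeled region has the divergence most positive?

Divergence at each region's feature centre — A: about +4, B: about -2, C: about +3. Region A is most positive.

A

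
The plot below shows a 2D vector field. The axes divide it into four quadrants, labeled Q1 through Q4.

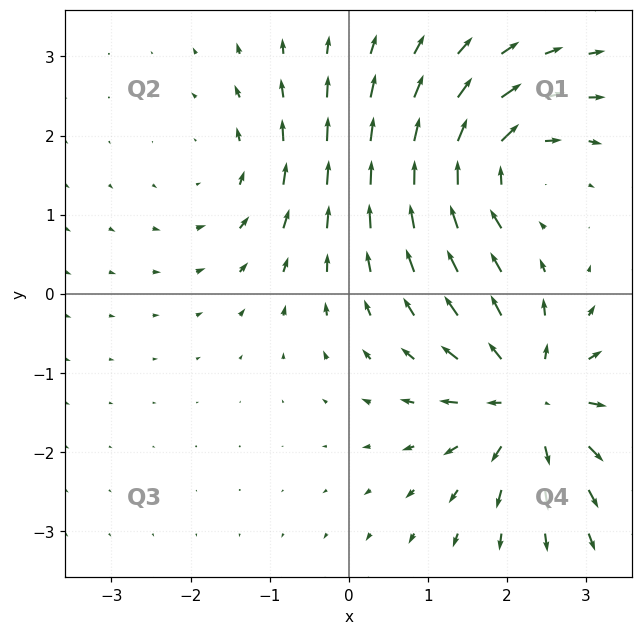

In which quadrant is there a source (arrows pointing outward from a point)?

The source sits at approximately (2.3, -1.4), which lies in quadrant Q4. The divergence there is about +5, positive as expected for a source.

Q4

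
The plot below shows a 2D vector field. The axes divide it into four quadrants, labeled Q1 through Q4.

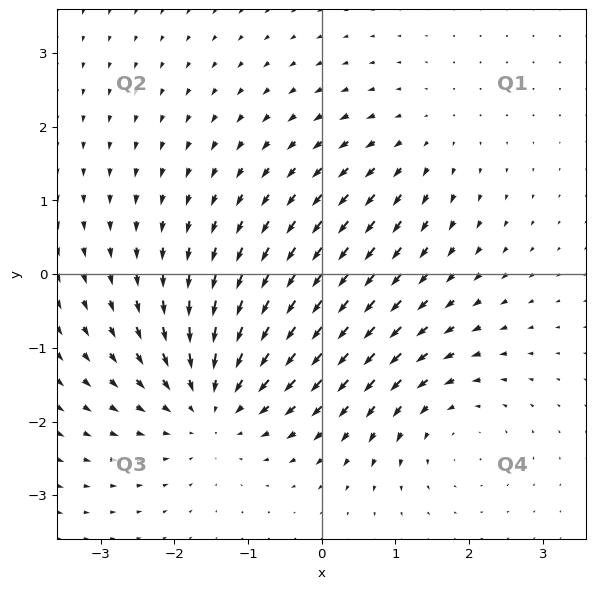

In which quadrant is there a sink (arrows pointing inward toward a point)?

Q3

The sink sits at approximately (-1.5, -1.7), which lies in quadrant Q3. The divergence there is about -4, negative as expected for a sink.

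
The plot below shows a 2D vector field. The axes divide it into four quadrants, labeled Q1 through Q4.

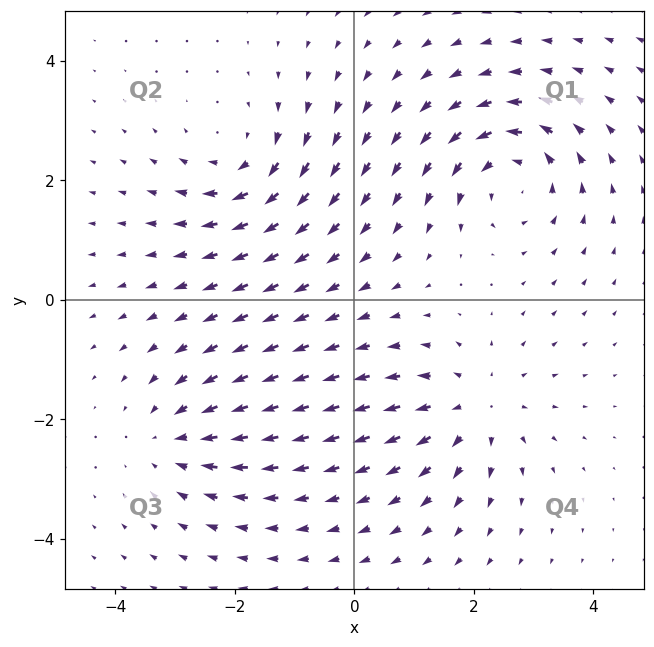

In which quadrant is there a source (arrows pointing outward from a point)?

Q4

The source sits at approximately (2.0, -1.8), which lies in quadrant Q4. The divergence there is about +4, positive as expected for a source.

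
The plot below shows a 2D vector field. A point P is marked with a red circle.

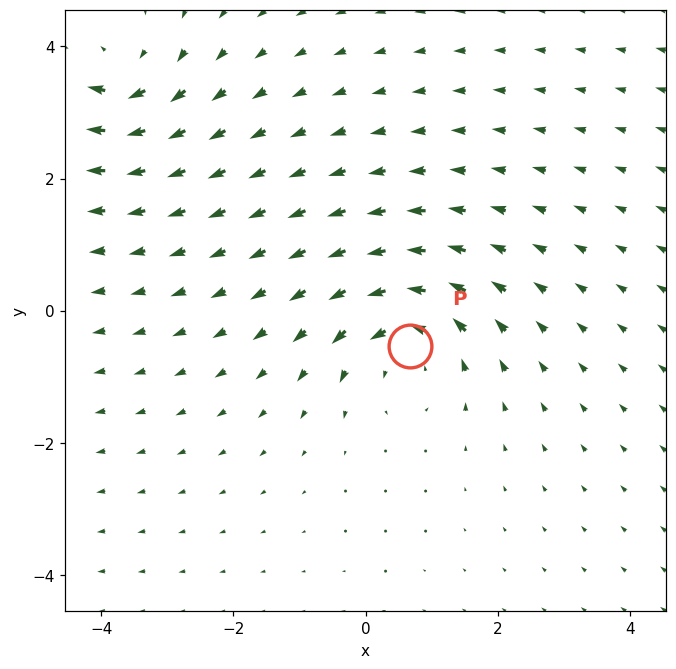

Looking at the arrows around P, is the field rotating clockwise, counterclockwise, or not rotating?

Near P at (0.7, -0.5) the arrows circulate counterclockwise. The curl (z-component) there is about +4; positive curl means counterclockwise rotation.

counterclockwise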